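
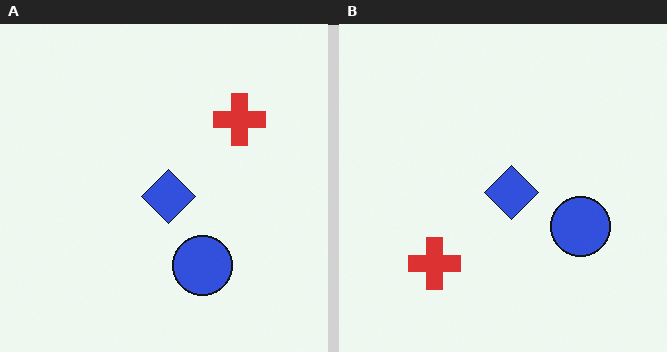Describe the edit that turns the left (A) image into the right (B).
This is the original image transposed (reflected across the top-left ↔ bottom-right diagonal).

Shapes have swapped their row and column positions — what was in the top-right is now in the bottom-left — a diagonal reflection.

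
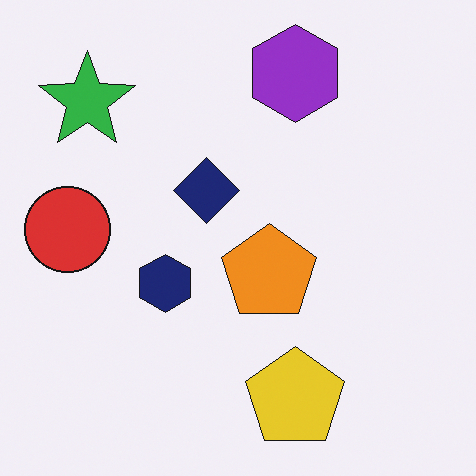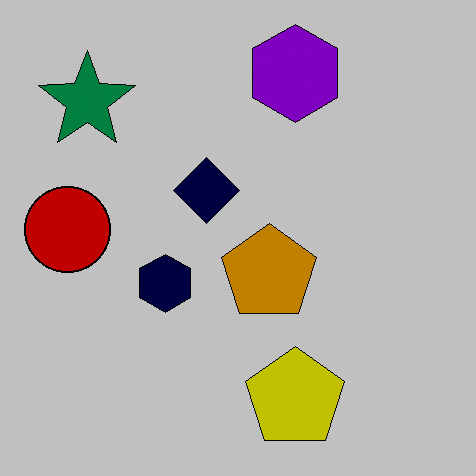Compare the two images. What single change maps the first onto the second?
Heavily posterized to just a handful of flat colors.

Each flat color has snapped to a coarser quantized level — most visibly, the near-white background has dropped to a flat grey.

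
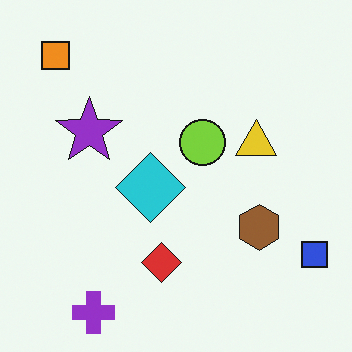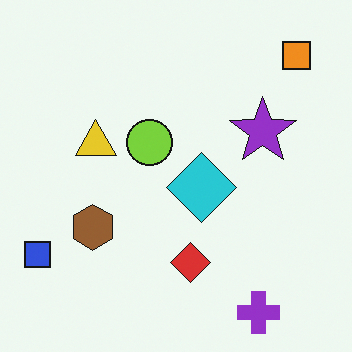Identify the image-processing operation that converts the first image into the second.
The transformation is: flipped horizontally (left ↔ right).

The blue square is in the bottom-right of the first image and the bottom-left of the second — shapes on opposite sides of the vertical midline have swapped in a mirror flip.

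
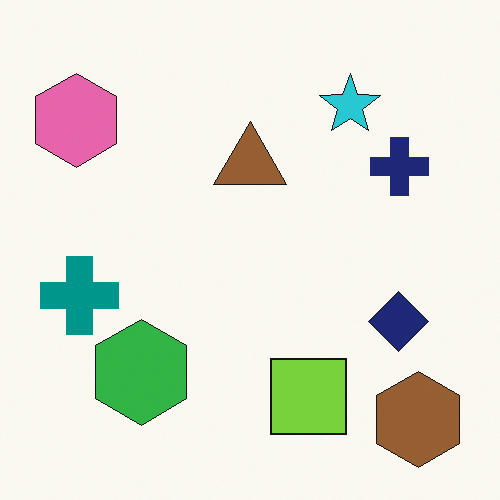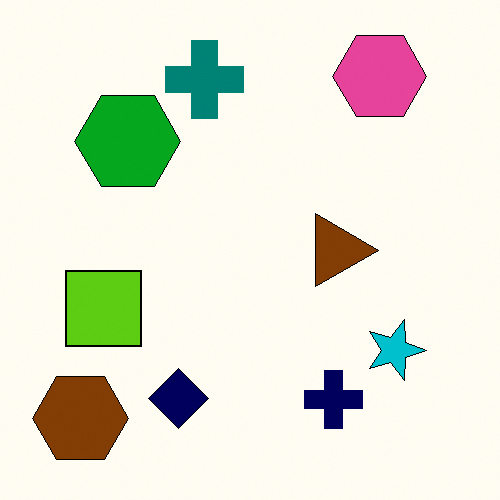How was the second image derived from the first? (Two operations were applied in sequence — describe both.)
It was given slightly increased contrast, then rotated 90° clockwise.

Tones are pushed away from mid-grey across the whole image — a global contrast change. The brown hexagon sits in the bottom-right of the first image and the bottom-left of the second — consistent with a whole-image 90° clockwise rotation.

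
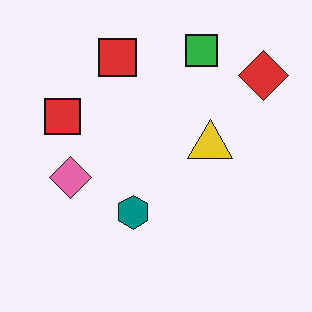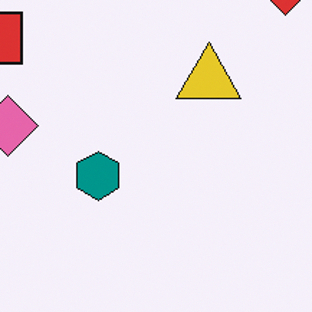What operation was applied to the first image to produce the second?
The image was cropped to a modestly smaller region and rescaled.

The visible shapes are larger and the field of view is narrower; shapes near the original edges may be partly or wholly outside the frame — a crop-and-rescale.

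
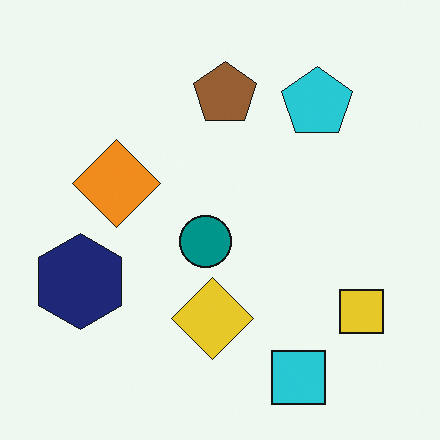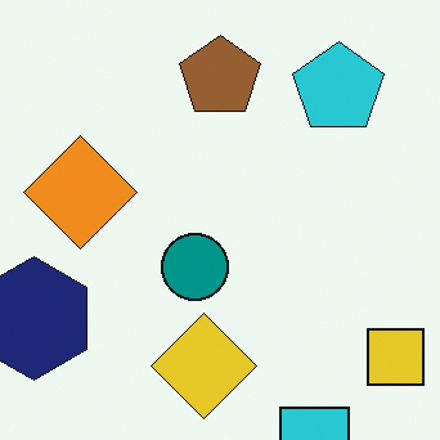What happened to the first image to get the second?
Cropped to a modestly smaller region and rescaled.

The visible shapes are larger and the field of view is narrower; shapes near the original edges may be partly or wholly outside the frame — a crop-and-rescale.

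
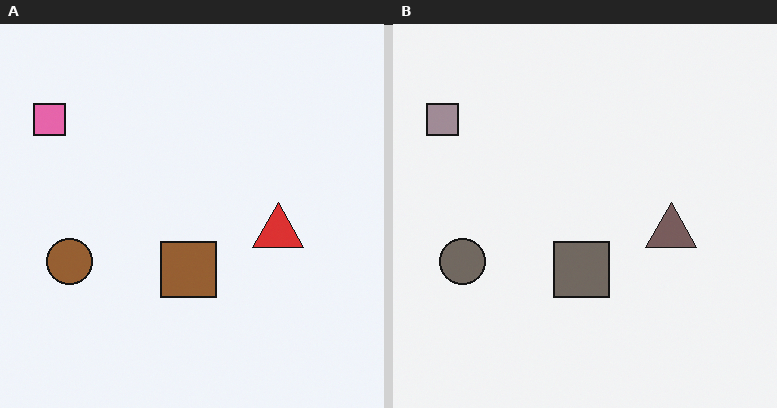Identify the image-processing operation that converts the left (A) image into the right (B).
The image was made much more muted (saturation change).

All colors are more muted and greyish — a global saturation change.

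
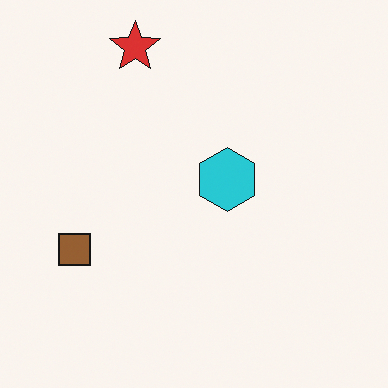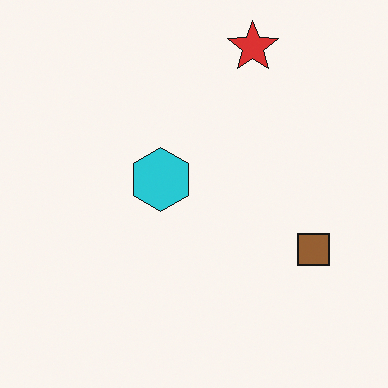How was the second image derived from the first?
It was flipped horizontally (left ↔ right).

The brown square is in the left of the first image and the right of the second — shapes on opposite sides of the vertical midline have swapped in a mirror flip.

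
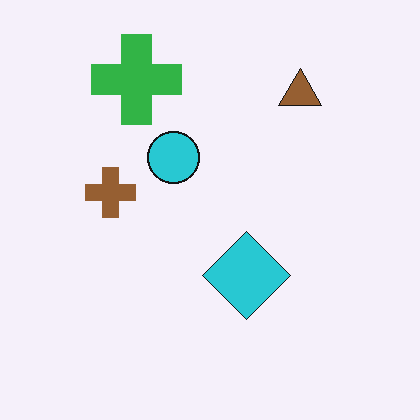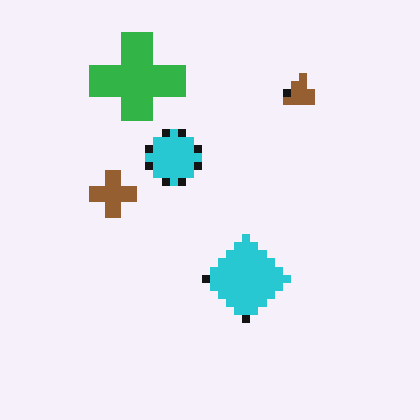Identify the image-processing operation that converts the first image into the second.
The image was pixelated into visible square blocks.

Shapes are reduced to large square blocks; fine edges and outlines are lost — a downscale-then-upscale (mosaic) effect.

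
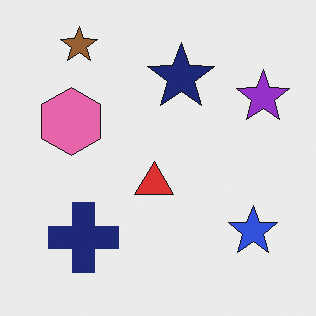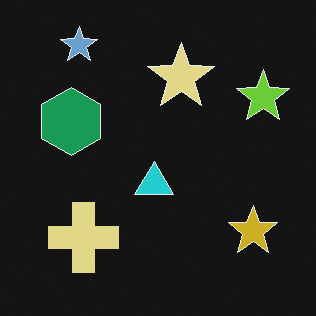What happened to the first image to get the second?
This is the original image color-inverted (negative).

The light background has become dark and every shape's color is its complement — a photographic negative.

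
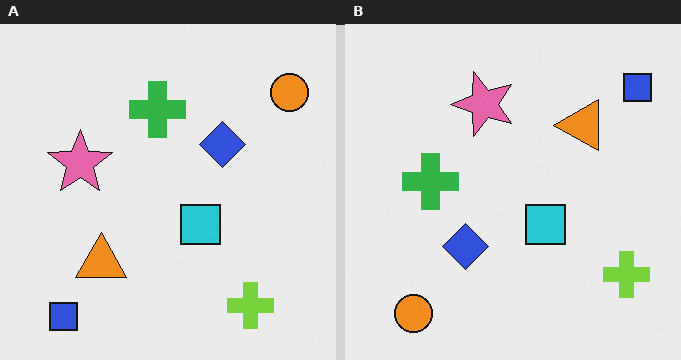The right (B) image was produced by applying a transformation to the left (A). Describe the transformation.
The image was transposed (reflected across the top-left ↔ bottom-right diagonal).

Shapes have swapped their row and column positions — what was in the top-right is now in the bottom-left — a diagonal reflection.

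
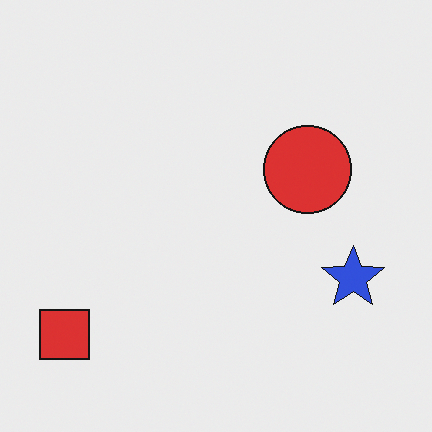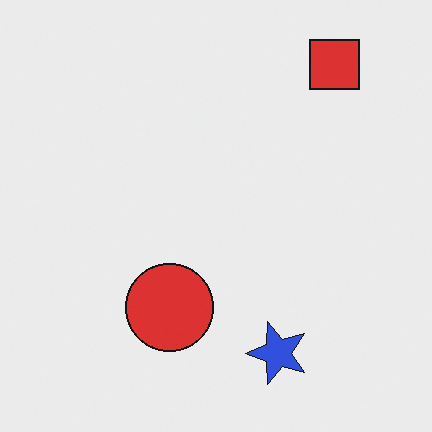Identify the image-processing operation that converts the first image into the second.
The second image is the first transposed (reflected across the top-left ↔ bottom-right diagonal).

Shapes have swapped their row and column positions — what was in the top-right is now in the bottom-left — a diagonal reflection.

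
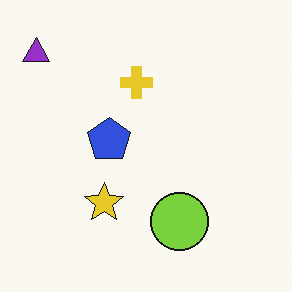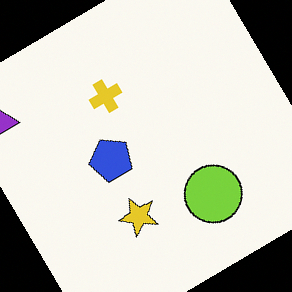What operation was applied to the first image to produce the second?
Rotated counter-clockwise by a large amount — several tens of degrees.

Every shape is tilted by the same angle and the image corners show triangular fill wedges — a whole-image rotation by a non-right angle.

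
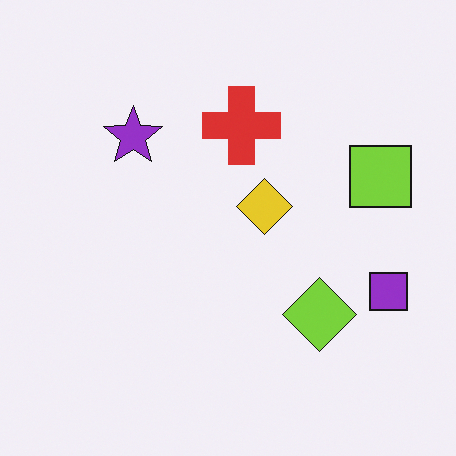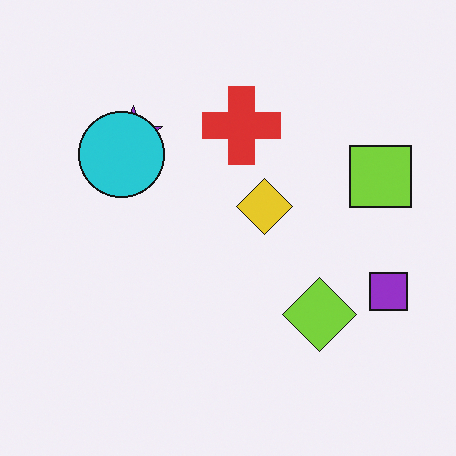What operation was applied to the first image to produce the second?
The image was overlaid with an additional cyan circle.

A cyan circle appears in the second image that is absent from the first.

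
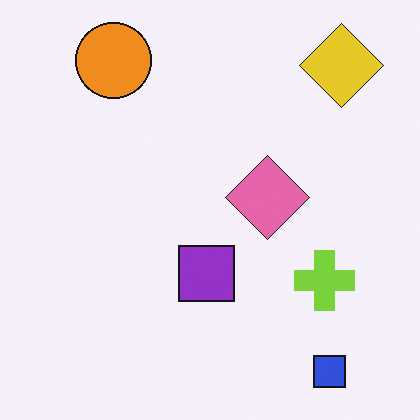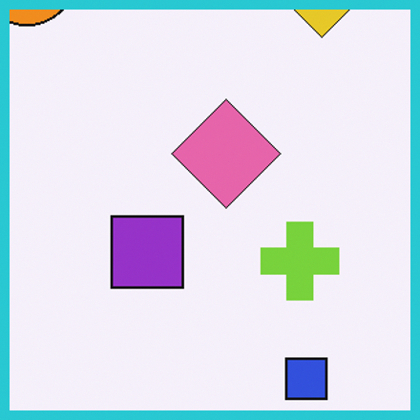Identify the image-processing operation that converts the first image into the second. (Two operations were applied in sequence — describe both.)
The second image is the first cropped to a modestly smaller region and rescaled, then framed with a cyan border.

The visible shapes are larger and the field of view is narrower; shapes near the original edges may be partly or wholly outside the frame — a crop-and-rescale. A solid cyan frame runs around the edge of the second image, with the content slightly shrunk inside it.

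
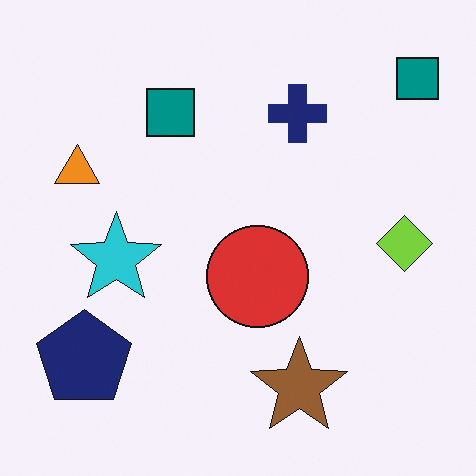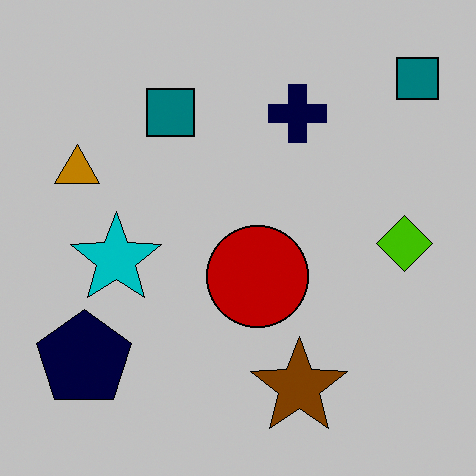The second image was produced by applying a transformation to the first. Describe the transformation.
The transformation is: heavily posterized to just a handful of flat colors.

Each flat color has snapped to a coarser quantized level — most visibly, the near-white background has dropped to a flat grey.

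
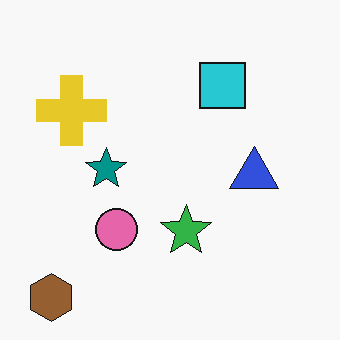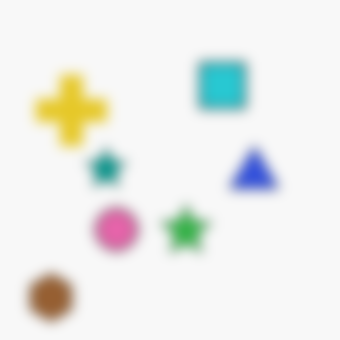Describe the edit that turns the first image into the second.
Strongly gaussian-blurred.

Shape edges and outlines are uniformly softened across the whole image.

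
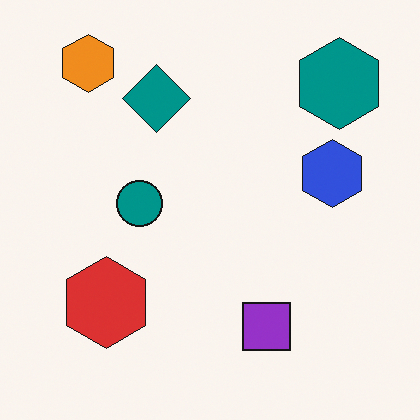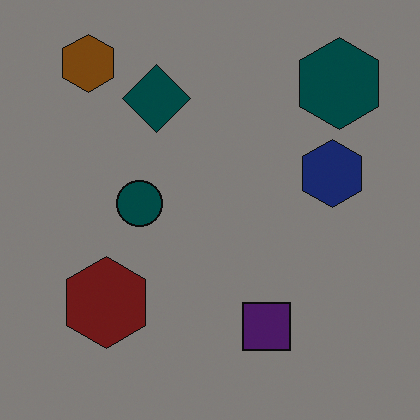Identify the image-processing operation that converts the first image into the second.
The transformation is: darkened a lot.

Every pixel — background and shapes alike — is uniformly darkened.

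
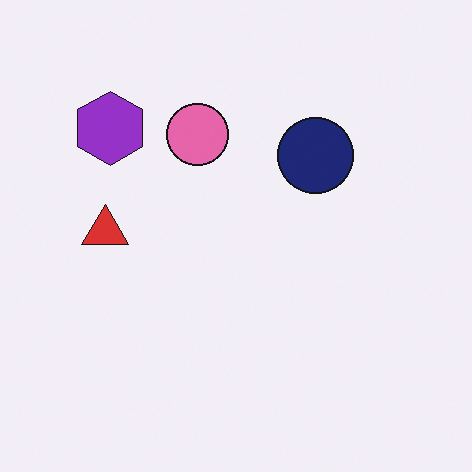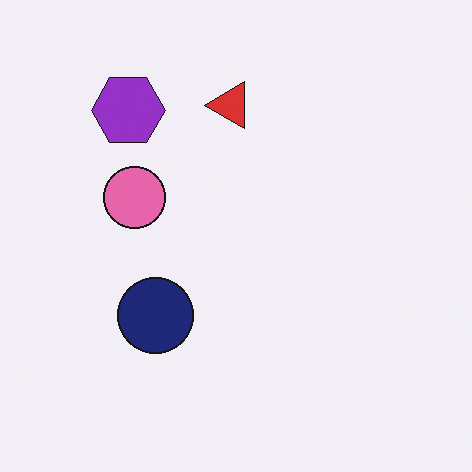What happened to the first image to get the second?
Transposed (reflected across the top-left ↔ bottom-right diagonal).

Shapes have swapped their row and column positions — what was in the top-right is now in the bottom-left — a diagonal reflection.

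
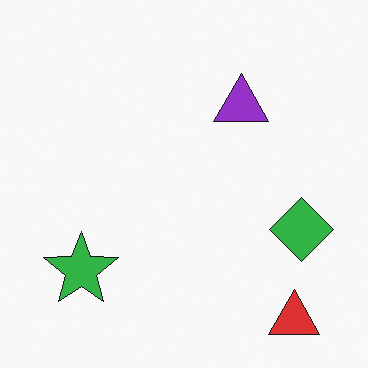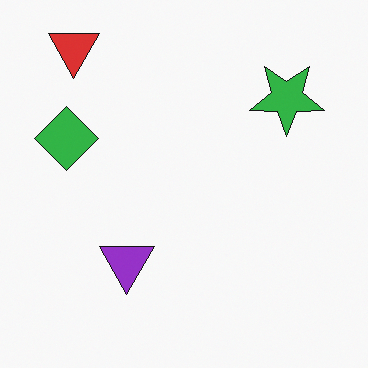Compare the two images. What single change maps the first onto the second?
This is the original image rotated 180°.

The red triangle sits in the bottom-right of the first image and the top-left of the second — consistent with a whole-image 180° rotation.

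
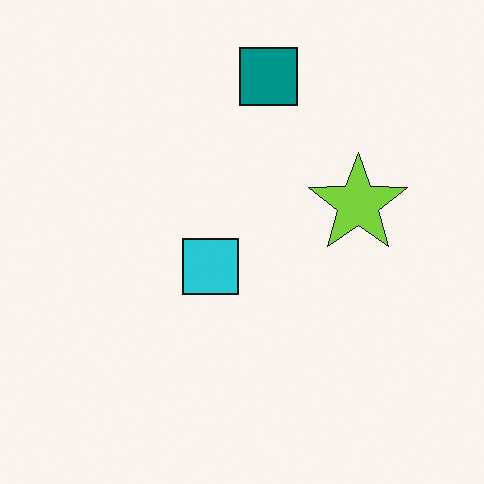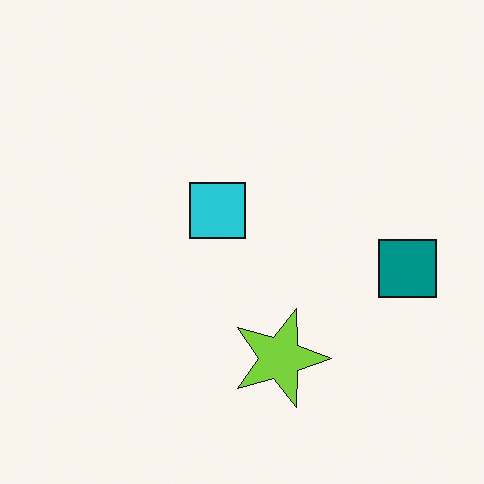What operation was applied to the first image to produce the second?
It was rotated 90° clockwise.

The teal square sits in the top of the first image and the right of the second — consistent with a whole-image 90° clockwise rotation.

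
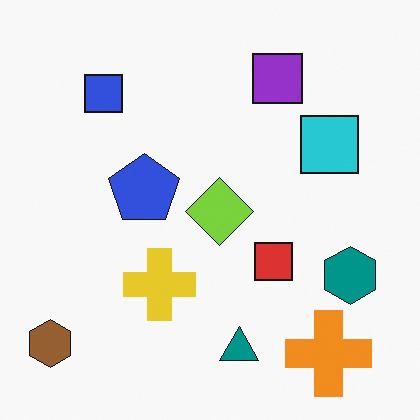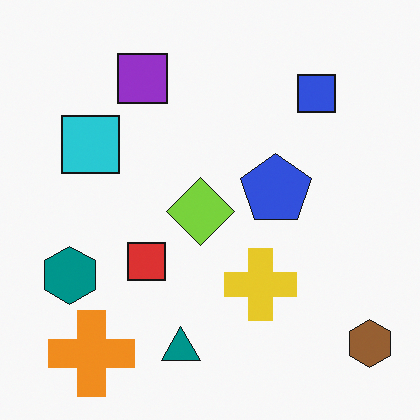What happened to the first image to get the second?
Flipped horizontally (left ↔ right).

The brown hexagon is in the bottom-left of the first image and the bottom-right of the second — shapes on opposite sides of the vertical midline have swapped in a mirror flip.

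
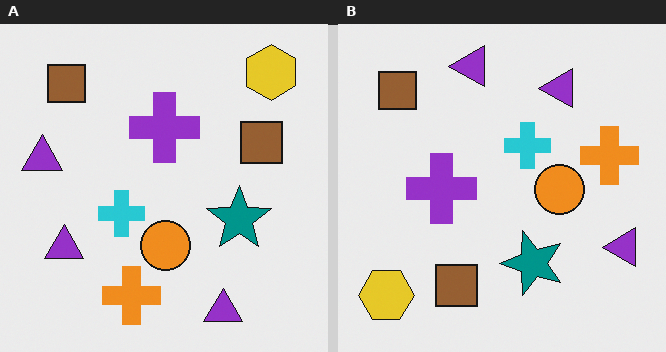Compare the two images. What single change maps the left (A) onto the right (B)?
This is the original image transposed (reflected across the top-left ↔ bottom-right diagonal).

Shapes have swapped their row and column positions — what was in the top-right is now in the bottom-left — a diagonal reflection.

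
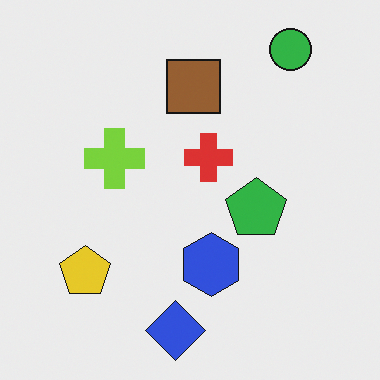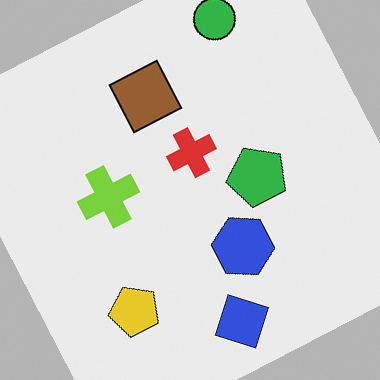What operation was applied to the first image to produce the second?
The second image is the first rotated counter-clockwise by a clearly visible amount.

Every shape is tilted by the same angle and the image corners show triangular fill wedges — a whole-image rotation by a non-right angle.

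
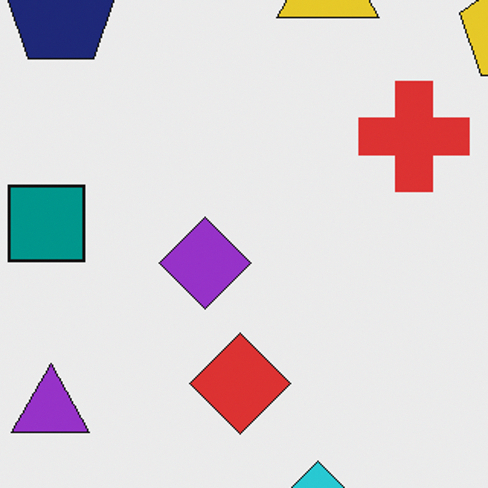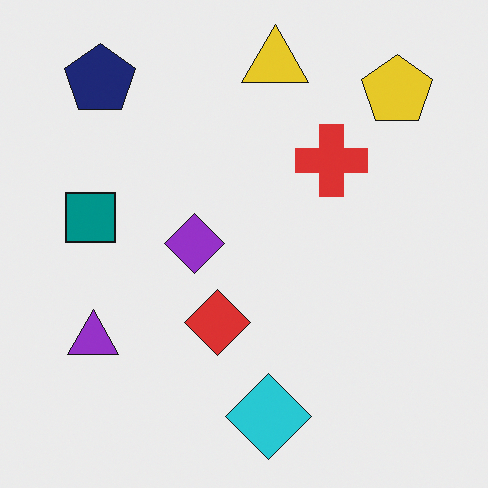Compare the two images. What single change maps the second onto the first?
This is the original image cropped to a modestly smaller region and rescaled.

The visible shapes are larger and the field of view is narrower; shapes near the original edges may be partly or wholly outside the frame — a crop-and-rescale.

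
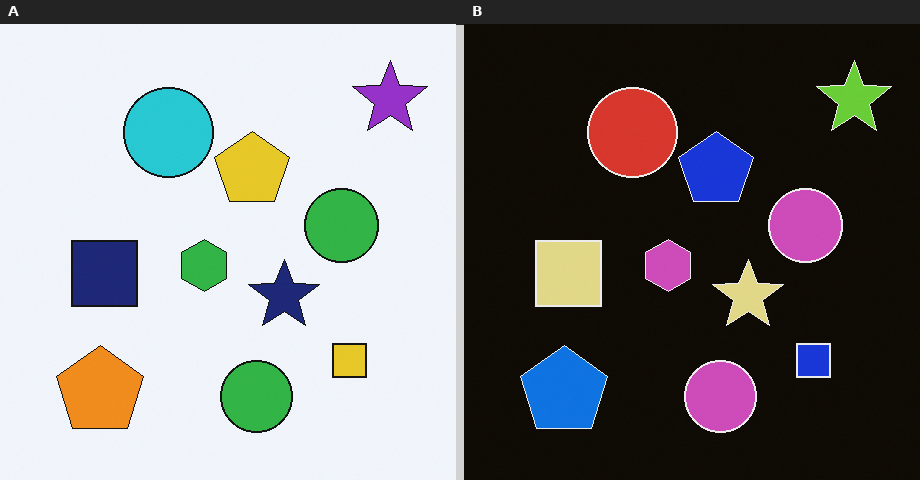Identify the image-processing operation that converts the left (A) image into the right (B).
It was color-inverted (negative).

The light background has become dark and every shape's color is its complement — a photographic negative.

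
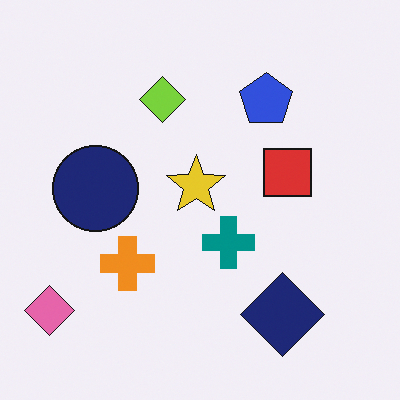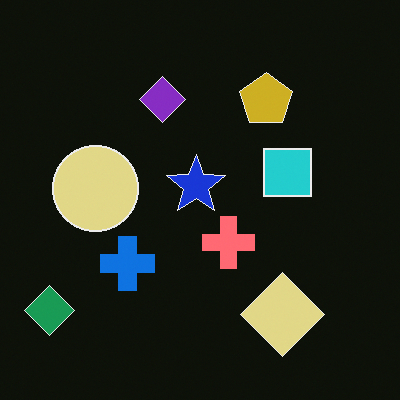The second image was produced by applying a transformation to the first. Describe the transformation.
It was color-inverted (negative).

The light background has become dark and every shape's color is its complement — a photographic negative.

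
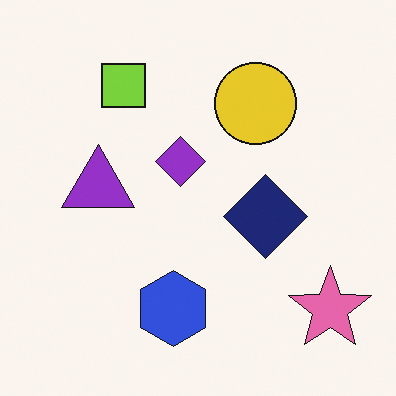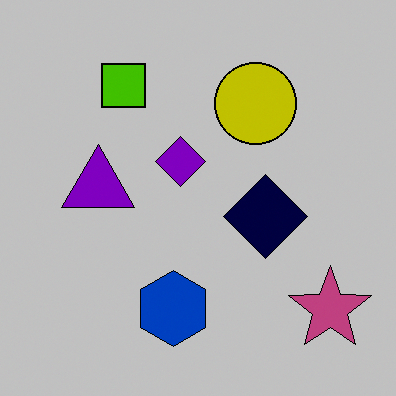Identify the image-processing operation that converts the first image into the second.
This is the original image heavily posterized to just a handful of flat colors.

Each flat color has snapped to a coarser quantized level — most visibly, the near-white background has dropped to a flat grey.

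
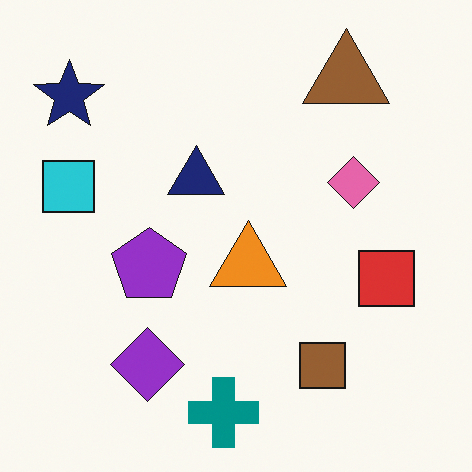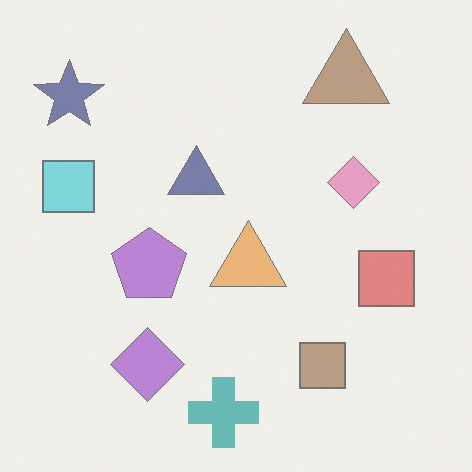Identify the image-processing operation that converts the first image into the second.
The image was washed out (contrast reduced).

Tones are pushed toward mid-grey across the whole image — a global contrast change.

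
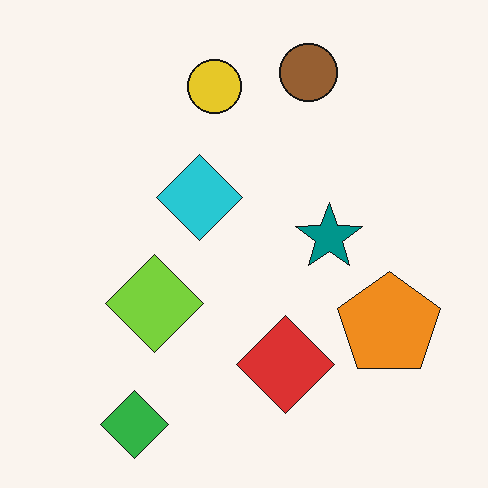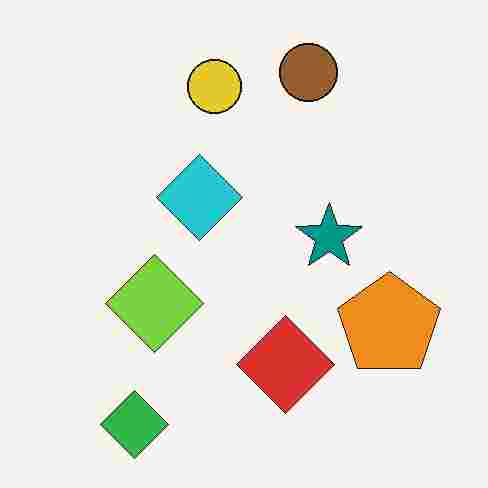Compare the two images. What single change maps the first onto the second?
The second image is the first heavily JPEG-compressed with obvious blocking artifacts.

Blocky 8×8 compression artifacts appear around shape edges and the flat background shows ringing — characteristic JPEG degradation.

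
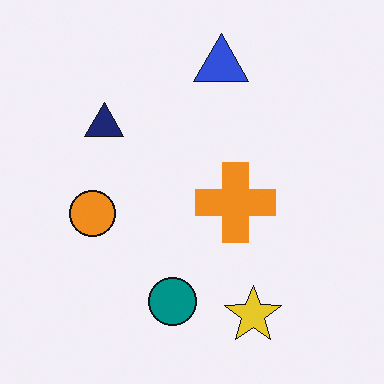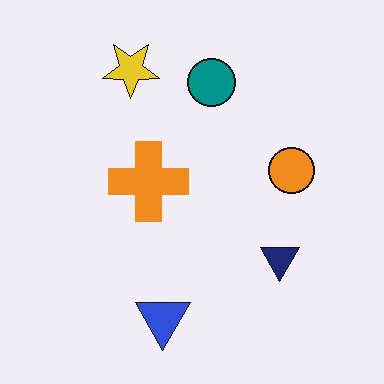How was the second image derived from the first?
Rotated 180°.

The yellow star sits in the bottom of the first image and the top of the second — consistent with a whole-image 180° rotation.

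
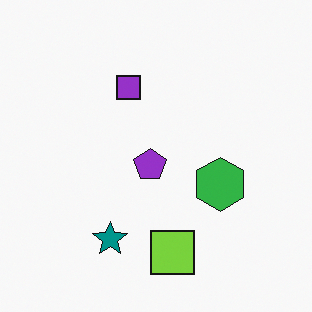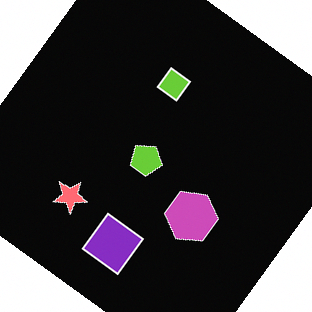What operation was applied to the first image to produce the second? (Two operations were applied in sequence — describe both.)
This is the original image rotated clockwise by a large amount — several tens of degrees, then color-inverted (negative).

Every shape is tilted by the same angle and the image corners show triangular fill wedges — a whole-image rotation by a non-right angle. The light background has become dark and every shape's color is its complement — a photographic negative.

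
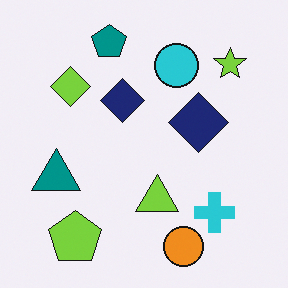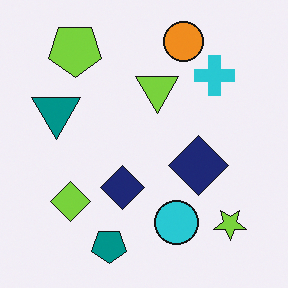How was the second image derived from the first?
The transformation is: flipped vertically (top ↔ bottom).

The orange circle is in the bottom of the first image and the top of the second — shapes on opposite sides of the horizontal midline have swapped in a mirror flip.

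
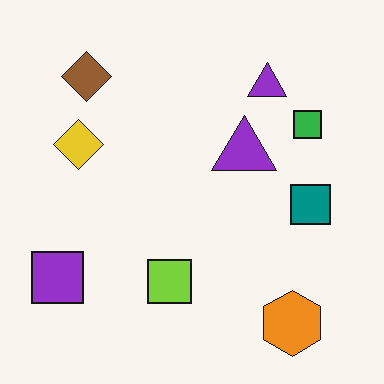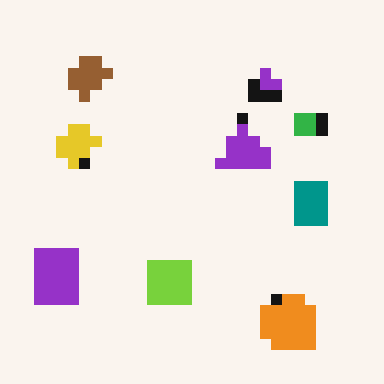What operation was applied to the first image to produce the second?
This is the original image coarsely pixelated.

Shapes are reduced to large square blocks; fine edges and outlines are lost — a downscale-then-upscale (mosaic) effect.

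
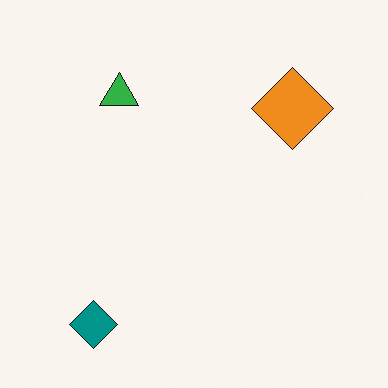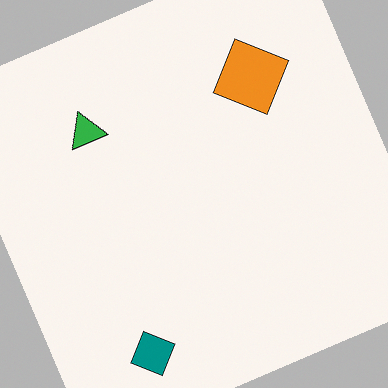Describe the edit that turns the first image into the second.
The image was rotated counter-clockwise by a moderate amount.

Every shape is tilted by the same angle and the image corners show triangular fill wedges — a whole-image rotation by a non-right angle.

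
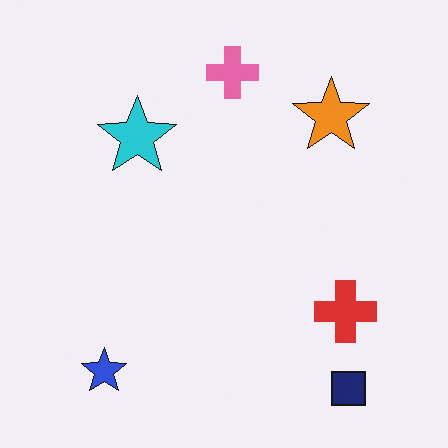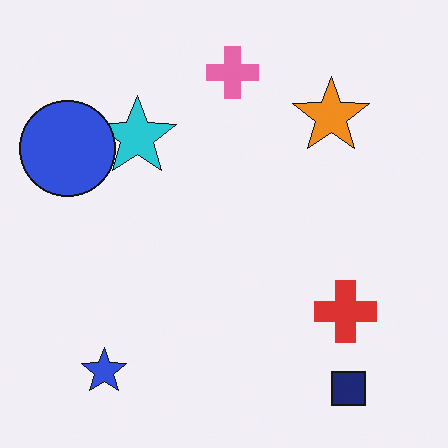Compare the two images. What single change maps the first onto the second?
The transformation is: overlaid with an additional blue circle.

A blue circle appears in the second image that is absent from the first.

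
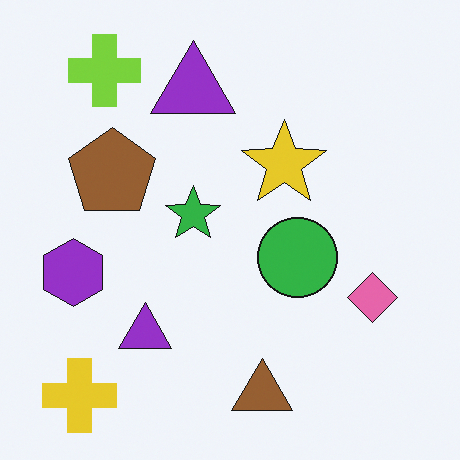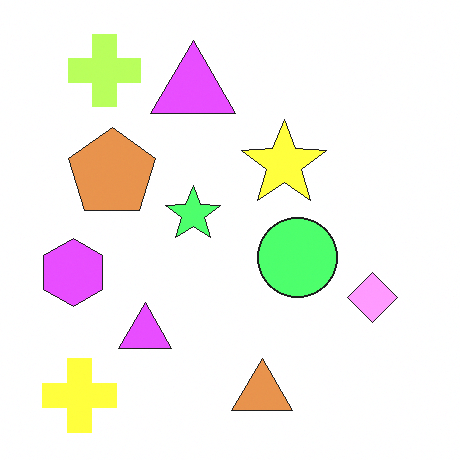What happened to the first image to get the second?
The transformation is: substantially brightened.

Every pixel — background and shapes alike — is uniformly brightened.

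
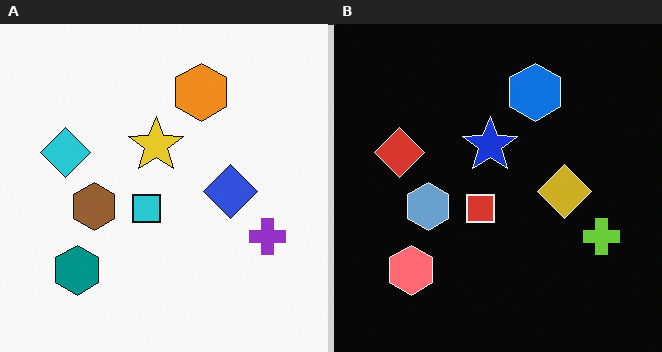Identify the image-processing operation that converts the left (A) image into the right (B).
It was color-inverted (negative).

The light background has become dark and every shape's color is its complement — a photographic negative.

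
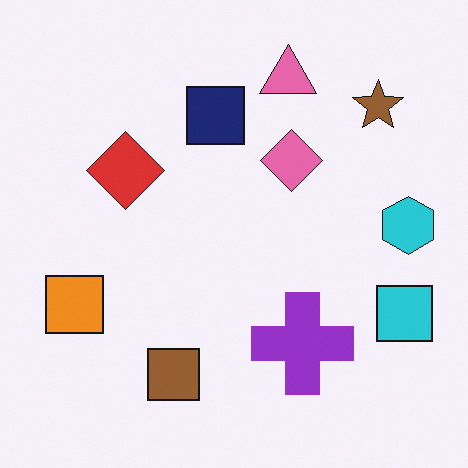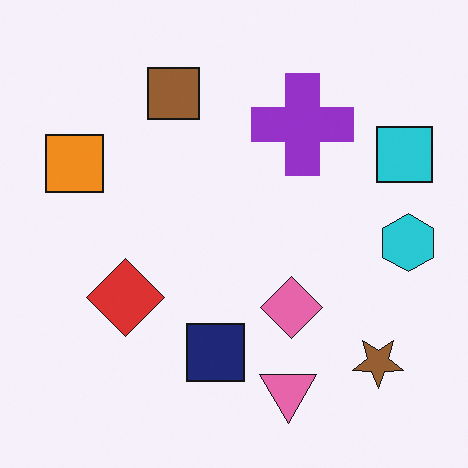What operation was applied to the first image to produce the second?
The second image is the first flipped vertically (top ↔ bottom).

The pink triangle is in the top of the first image and the bottom of the second — shapes on opposite sides of the horizontal midline have swapped in a mirror flip.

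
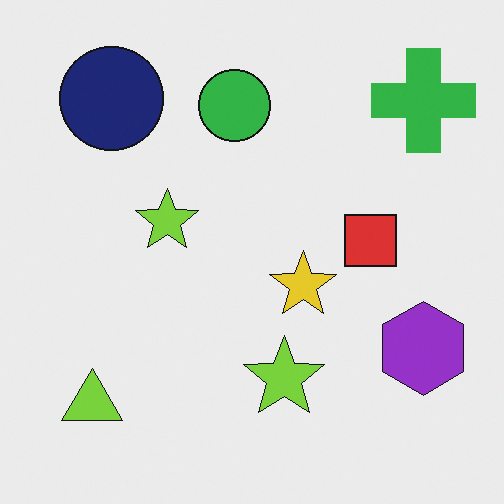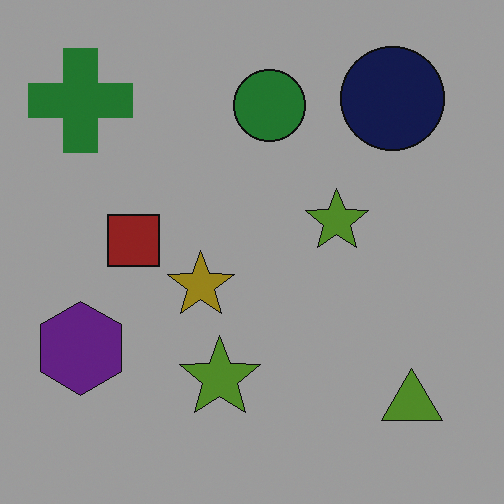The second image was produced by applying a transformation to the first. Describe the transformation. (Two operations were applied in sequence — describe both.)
The image was flipped horizontally (left ↔ right), then substantially darkened.

The purple hexagon is in the bottom-right of the first image and the bottom-left of the second — shapes on opposite sides of the vertical midline have swapped in a mirror flip. Every pixel — background and shapes alike — is uniformly darkened.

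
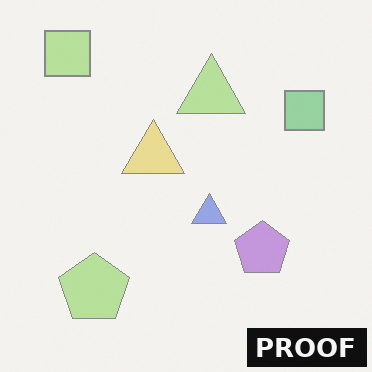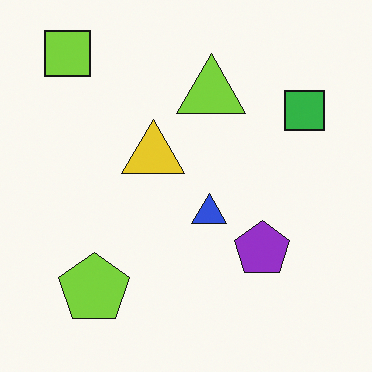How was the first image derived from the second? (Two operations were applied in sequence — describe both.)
This is the original image given much lower contrast, then watermarked with the text "PROOF" in the lower-right corner.

Tones are pushed toward mid-grey across the whole image — a global contrast change. A dark label reading "PROOF" appears in the lower-right corner.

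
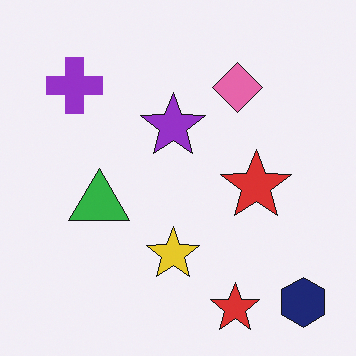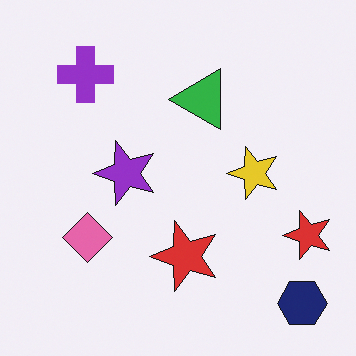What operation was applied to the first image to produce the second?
Transposed (reflected across the top-left ↔ bottom-right diagonal).

Shapes have swapped their row and column positions — what was in the top-right is now in the bottom-left — a diagonal reflection.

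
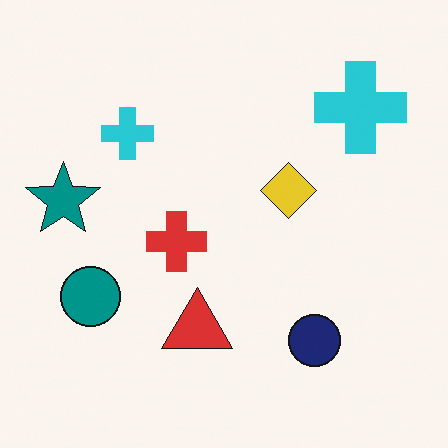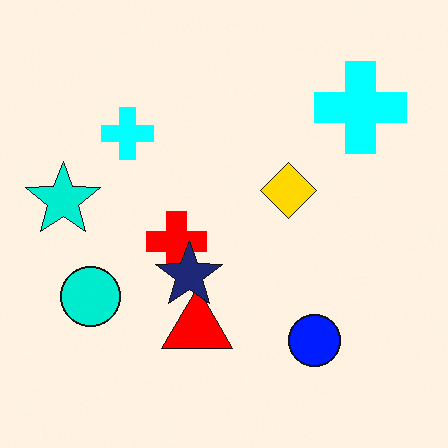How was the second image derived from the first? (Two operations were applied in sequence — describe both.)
This is the original image heavily oversaturated, then overlaid with an additional navy star.

All colors are more vivid — a global saturation change. A navy star appears in the second image that is absent from the first.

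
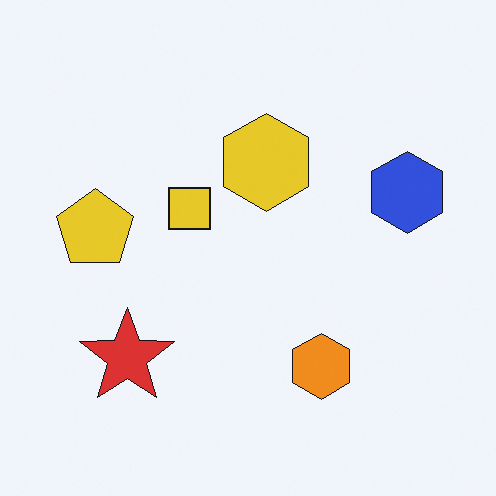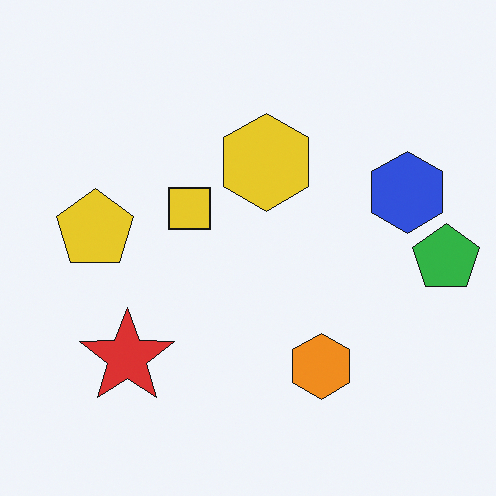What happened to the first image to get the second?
The second image is the first overlaid with an additional green pentagon.

A green pentagon appears in the second image that is absent from the first.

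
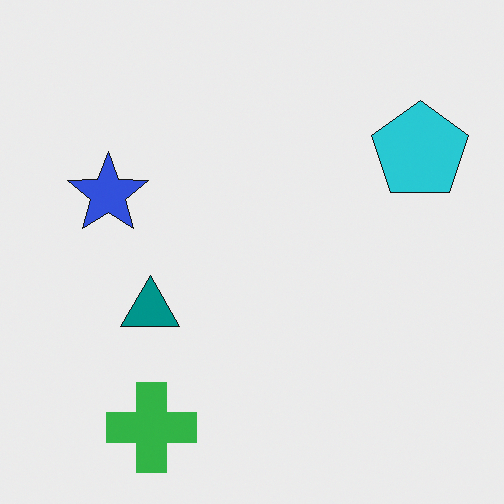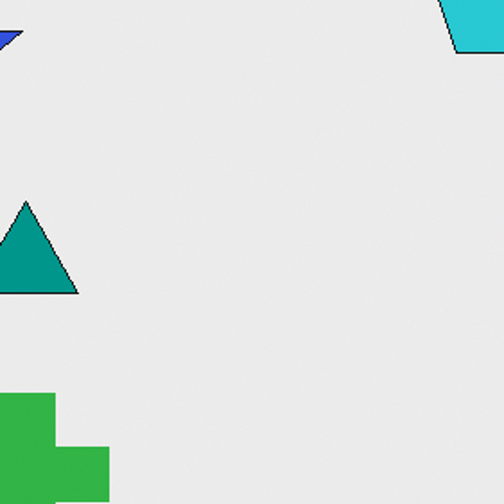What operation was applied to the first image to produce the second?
This is the original image cropped tightly and scaled back up.

The visible shapes are larger and the field of view is narrower; shapes near the original edges may be partly or wholly outside the frame — a crop-and-rescale.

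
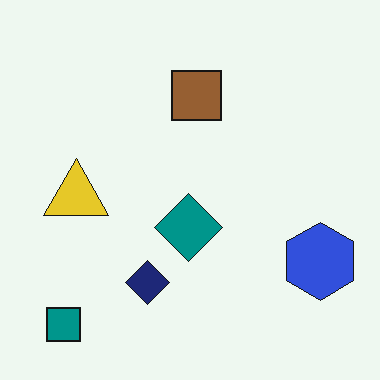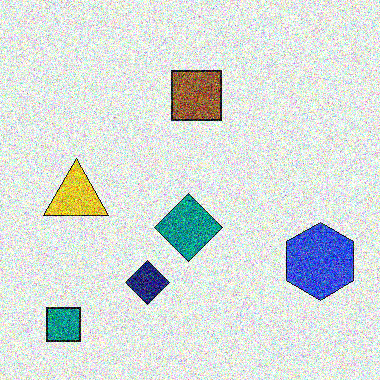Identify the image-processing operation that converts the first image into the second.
This is the original image degraded with heavy additive noise.

Random speckle covers the whole image, including the flat background.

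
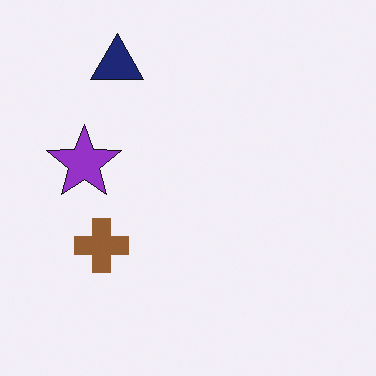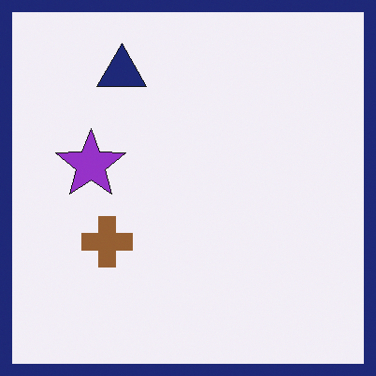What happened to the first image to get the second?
This is the original image framed with a navy border.

A solid navy frame runs around the edge of the second image, with the content slightly shrunk inside it.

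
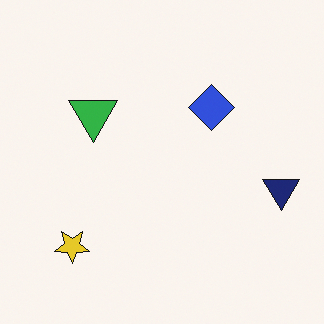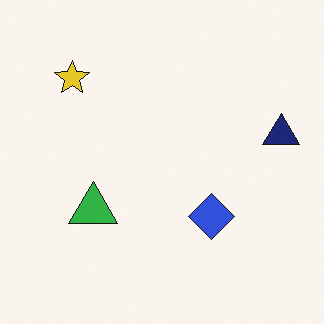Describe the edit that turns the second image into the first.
The first image is the second flipped vertically (top ↔ bottom).

The yellow star is in the top-left of the second image and the bottom-left of the first — shapes on opposite sides of the horizontal midline have swapped in a mirror flip.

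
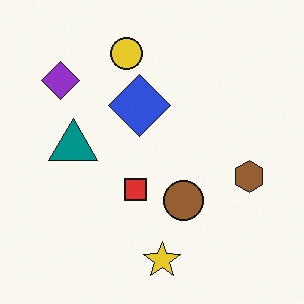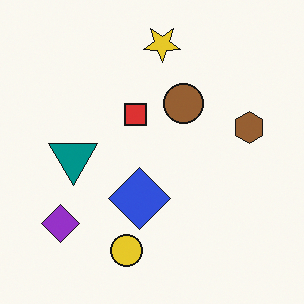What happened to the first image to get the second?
The image was flipped vertically (top ↔ bottom).

The yellow star is in the bottom of the first image and the top of the second — shapes on opposite sides of the horizontal midline have swapped in a mirror flip.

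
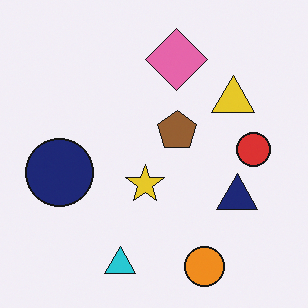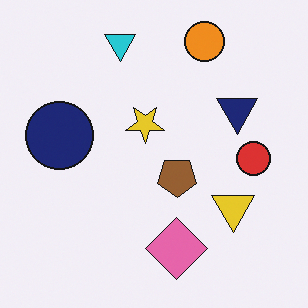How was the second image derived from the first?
This is the original image flipped vertically (top ↔ bottom).

The orange circle is in the bottom of the first image and the top of the second — shapes on opposite sides of the horizontal midline have swapped in a mirror flip.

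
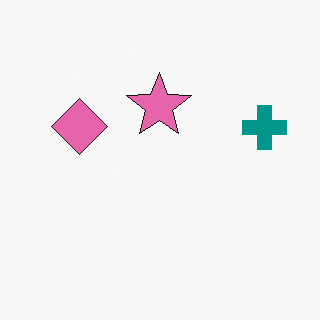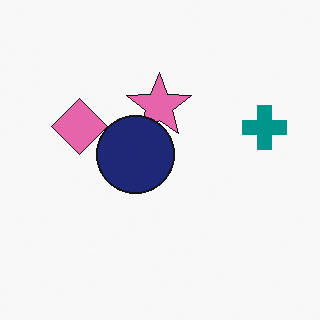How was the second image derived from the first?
This is the original image overlaid with an additional navy circle.

A navy circle appears in the second image that is absent from the first.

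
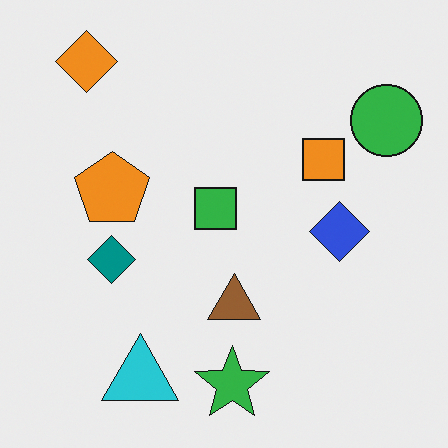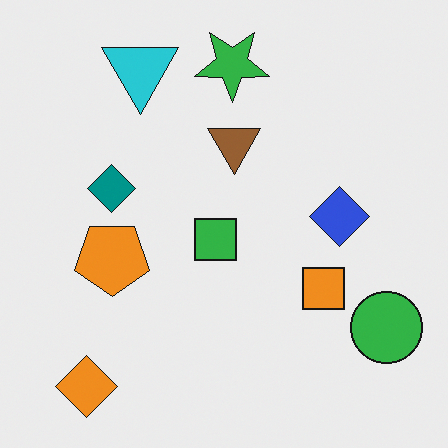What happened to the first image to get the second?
The second image is the first flipped vertically (top ↔ bottom).

The orange diamond is in the top-left of the first image and the bottom-left of the second — shapes on opposite sides of the horizontal midline have swapped in a mirror flip.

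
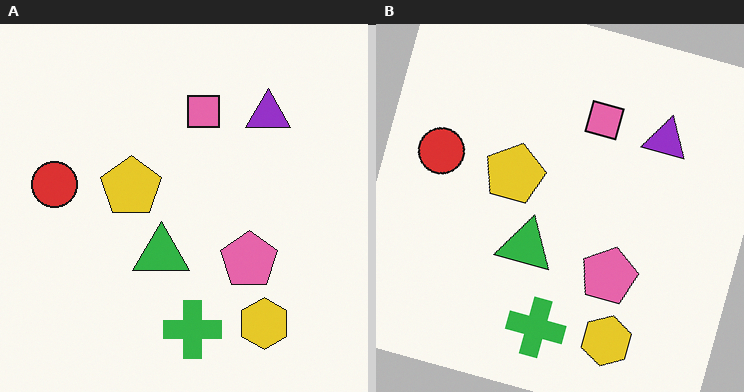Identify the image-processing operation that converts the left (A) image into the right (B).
The transformation is: rotated clockwise by a clearly visible amount.

Every shape is tilted by the same angle and the image corners show triangular fill wedges — a whole-image rotation by a non-right angle.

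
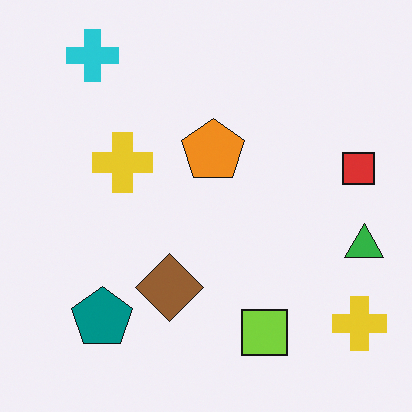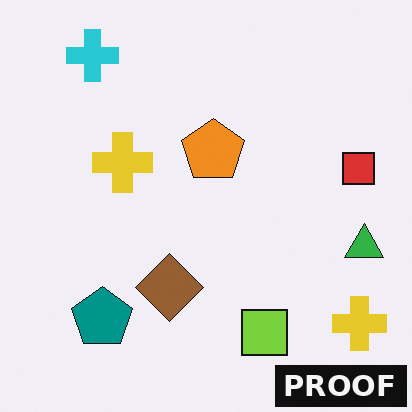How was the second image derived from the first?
This is the original image watermarked with the text "PROOF" in the lower-right corner.

A dark label reading "PROOF" appears in the lower-right corner.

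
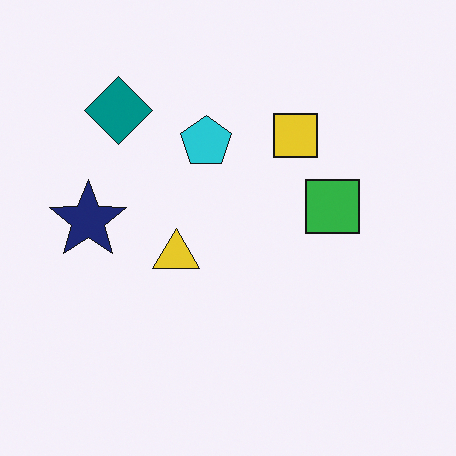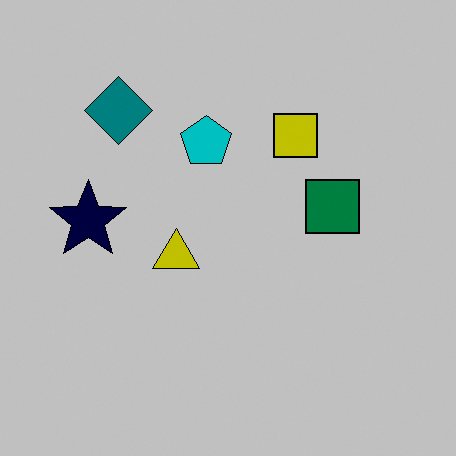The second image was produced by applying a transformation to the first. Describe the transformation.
Heavily posterized to just a handful of flat colors.

Each flat color has snapped to a coarser quantized level — most visibly, the near-white background has dropped to a flat grey.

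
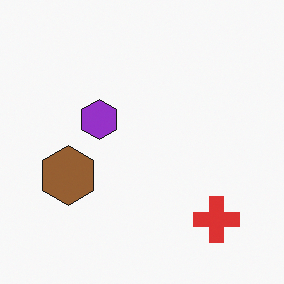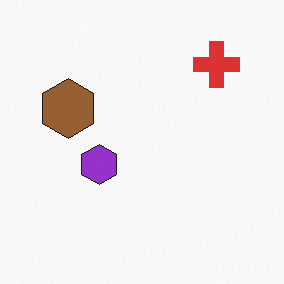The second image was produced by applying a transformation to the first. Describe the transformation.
The second image is the first flipped vertically (top ↔ bottom).

The red cross is in the bottom-right of the first image and the top-right of the second — shapes on opposite sides of the horizontal midline have swapped in a mirror flip.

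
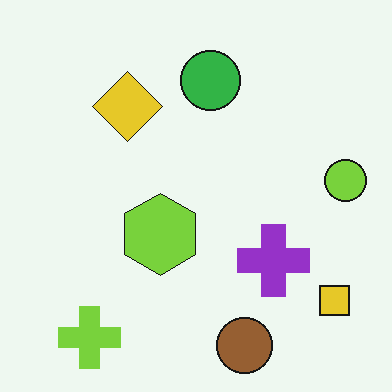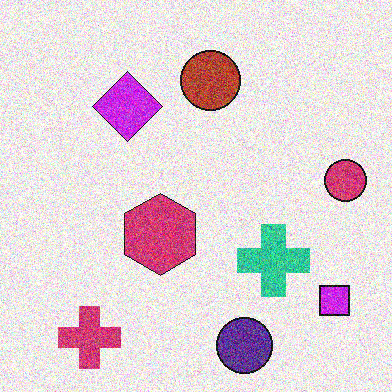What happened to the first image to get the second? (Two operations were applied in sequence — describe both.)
This is the original image hue-shifted by a large amount, then degraded with a thick layer of grain.

Every shape's color has rotated by the same amount around the hue wheel — a uniform hue shift. Random speckle covers the whole image, including the flat background.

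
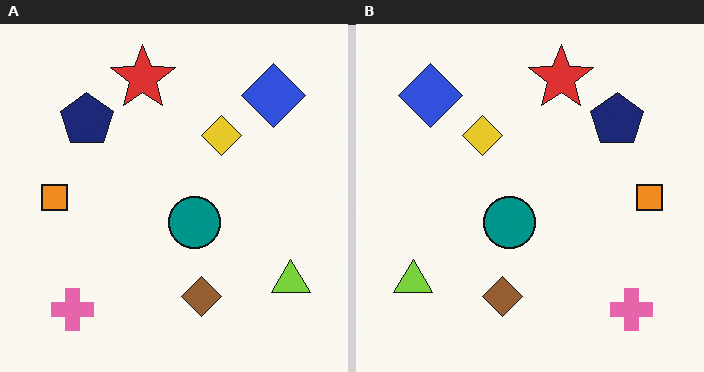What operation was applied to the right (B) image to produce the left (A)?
It was flipped horizontally (left ↔ right).

The orange square is in the right of the right (B) image and the left of the left (A) — shapes on opposite sides of the vertical midline have swapped in a mirror flip.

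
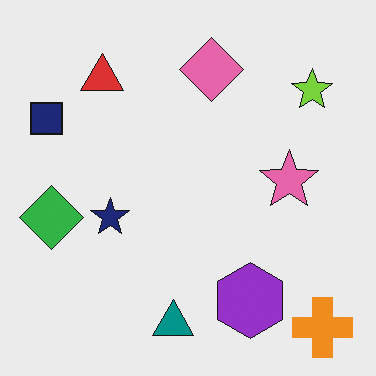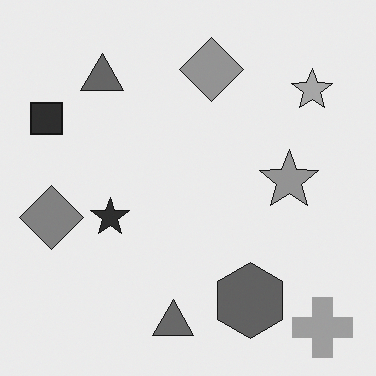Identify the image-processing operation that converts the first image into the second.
The transformation is: converted to grayscale.

All color is removed — every shape is now a shade of grey.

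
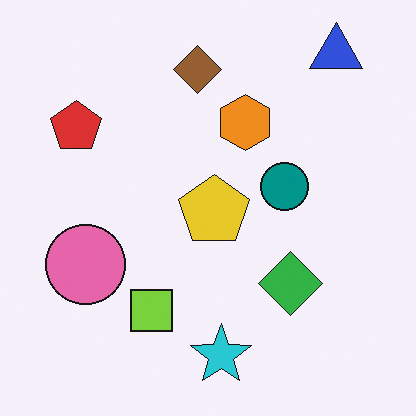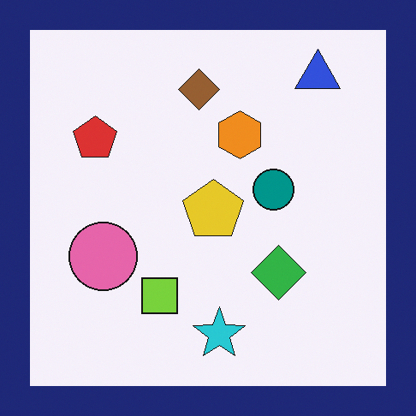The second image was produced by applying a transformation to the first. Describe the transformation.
Framed with a navy border.

A solid navy frame runs around the edge of the second image, with the content slightly shrunk inside it.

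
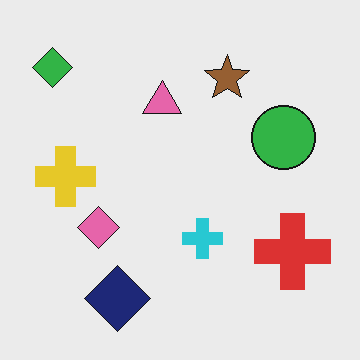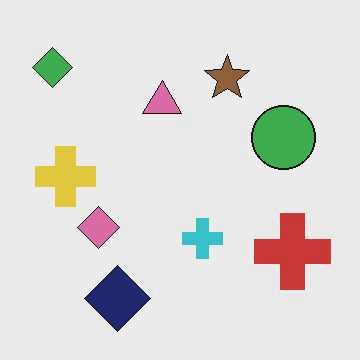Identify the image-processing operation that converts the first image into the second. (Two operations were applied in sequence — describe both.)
The transformation is: given moderate JPEG compression, then slightly desaturated.

Blocky 8×8 compression artifacts appear around shape edges and the flat background shows ringing — characteristic JPEG degradation. All colors are more muted and greyish — a global saturation change.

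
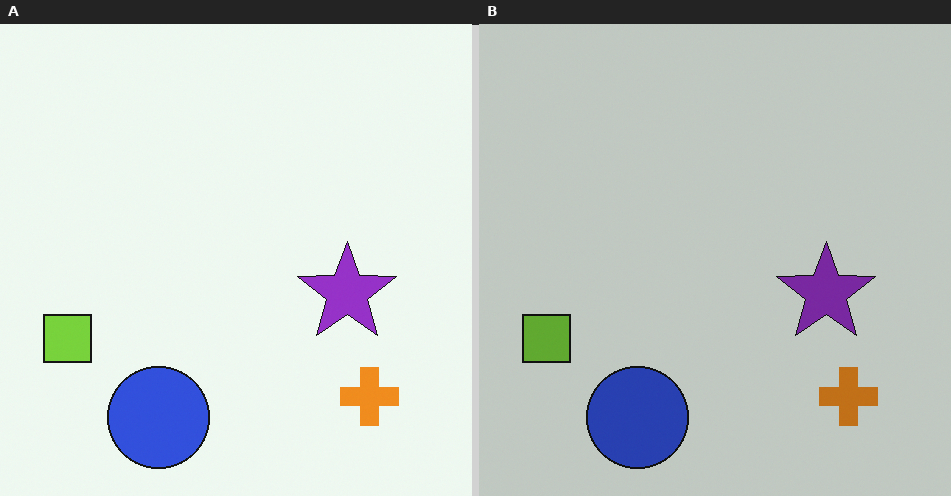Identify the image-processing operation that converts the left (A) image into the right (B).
The transformation is: darkened a little.

Every pixel — background and shapes alike — is uniformly darkened.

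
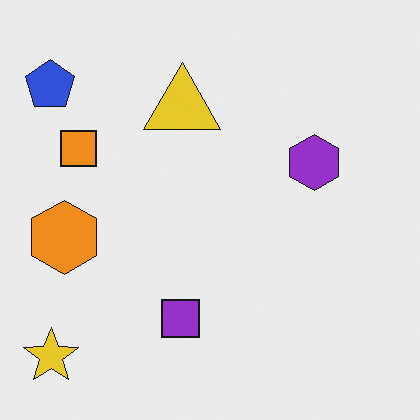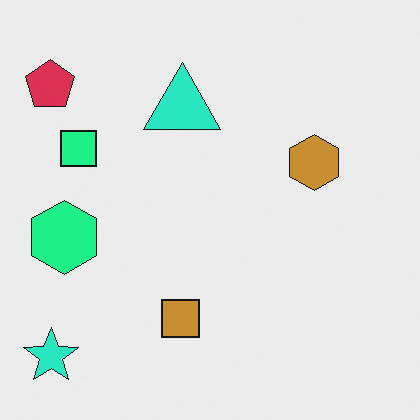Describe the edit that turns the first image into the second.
The second image is the first hue-shifted through roughly a third of the color wheel.

Every shape's color has rotated by the same amount around the hue wheel — a uniform hue shift.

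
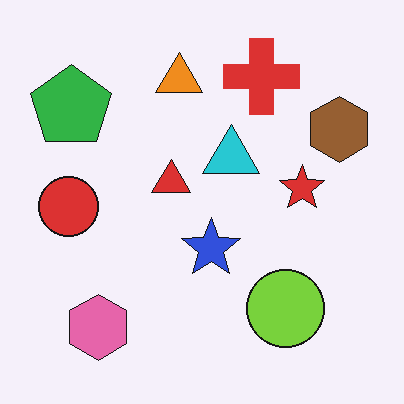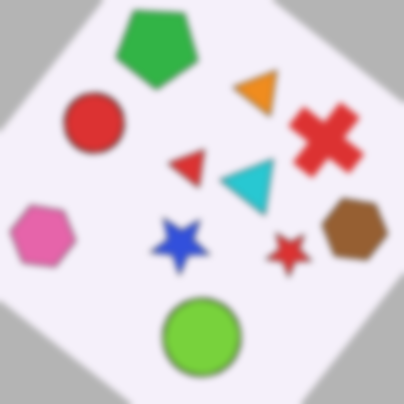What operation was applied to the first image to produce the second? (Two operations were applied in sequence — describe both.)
This is the original image rotated clockwise by a large amount — several tens of degrees, then noticeably gaussian-blurred.

Every shape is tilted by the same angle and the image corners show triangular fill wedges — a whole-image rotation by a non-right angle. Shape edges and outlines are uniformly softened across the whole image.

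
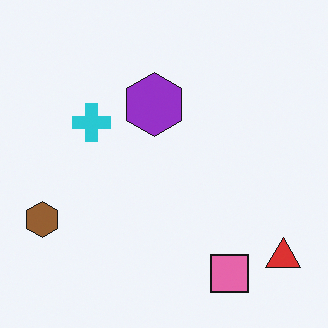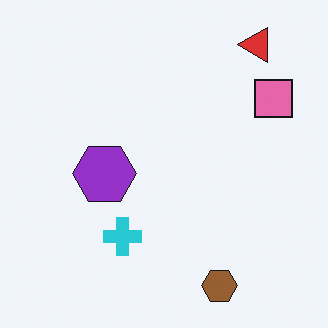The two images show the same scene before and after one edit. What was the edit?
The transformation is: rotated 90° counter-clockwise.

The red triangle sits in the bottom-right of the first image and the top-right of the second — consistent with a whole-image 90° counter-clockwise rotation.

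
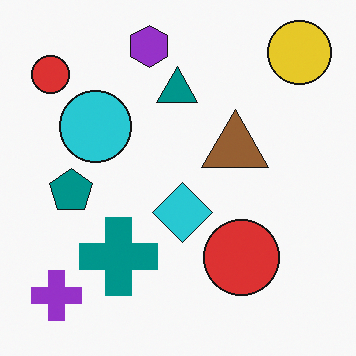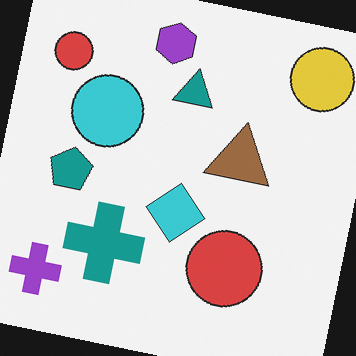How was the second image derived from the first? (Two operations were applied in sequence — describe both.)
The second image is the first rotated clockwise by a few degrees, then given slightly reduced contrast.

Every shape is tilted by the same angle and the image corners show triangular fill wedges — a whole-image rotation by a non-right angle. Tones are pushed toward mid-grey across the whole image — a global contrast change.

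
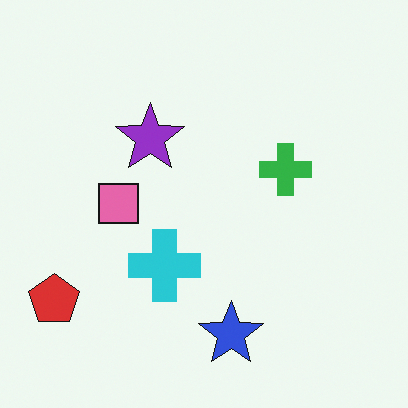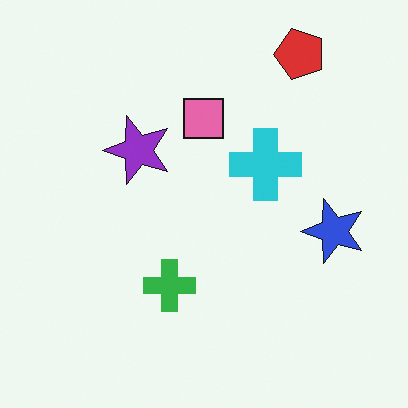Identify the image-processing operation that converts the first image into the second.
The transformation is: transposed (reflected across the top-left ↔ bottom-right diagonal).

Shapes have swapped their row and column positions — what was in the top-right is now in the bottom-left — a diagonal reflection.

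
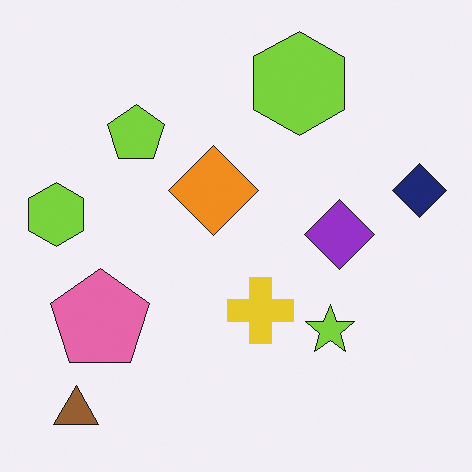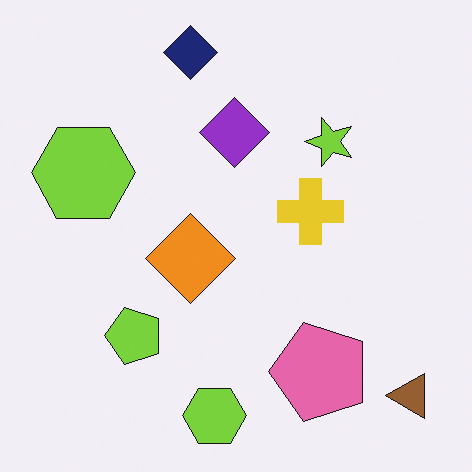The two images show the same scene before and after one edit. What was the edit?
The second image is the first rotated 90° counter-clockwise.

The brown triangle sits in the bottom-left of the first image and the bottom-right of the second — consistent with a whole-image 90° counter-clockwise rotation.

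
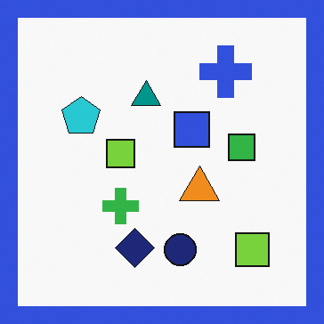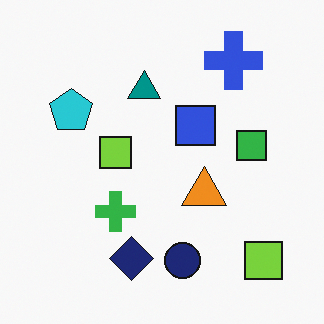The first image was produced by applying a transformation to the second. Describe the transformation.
The image was framed with a blue border.

A solid blue frame runs around the edge of the first image, with the content slightly shrunk inside it.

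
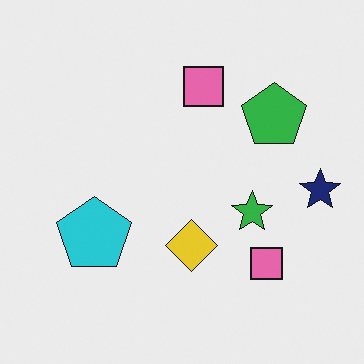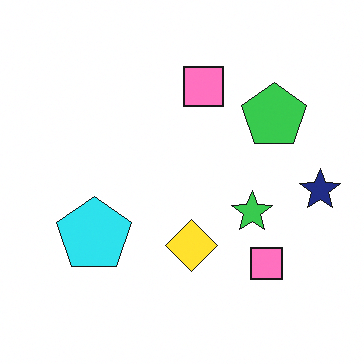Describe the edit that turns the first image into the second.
Slightly brightened.

Every pixel — background and shapes alike — is uniformly brightened.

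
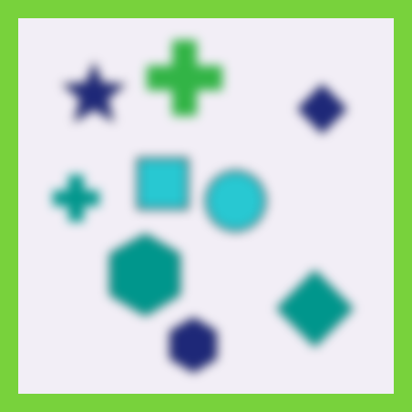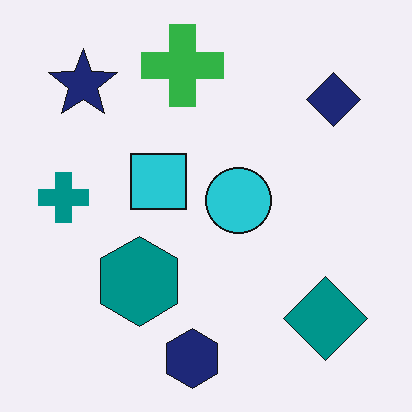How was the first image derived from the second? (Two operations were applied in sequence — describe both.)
The transformation is: strongly gaussian-blurred, then framed with a lime border.

Shape edges and outlines are uniformly softened across the whole image. A solid lime frame runs around the edge of the first image, with the content slightly shrunk inside it.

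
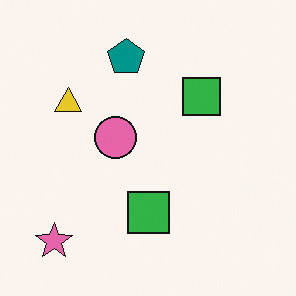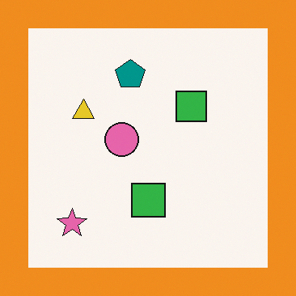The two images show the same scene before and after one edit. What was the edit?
The transformation is: framed with a orange border.

A solid orange frame runs around the edge of the second image, with the content slightly shrunk inside it.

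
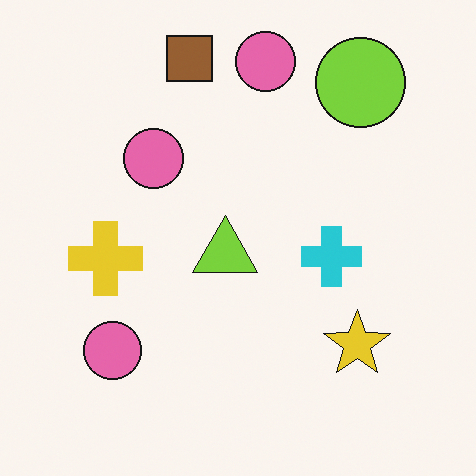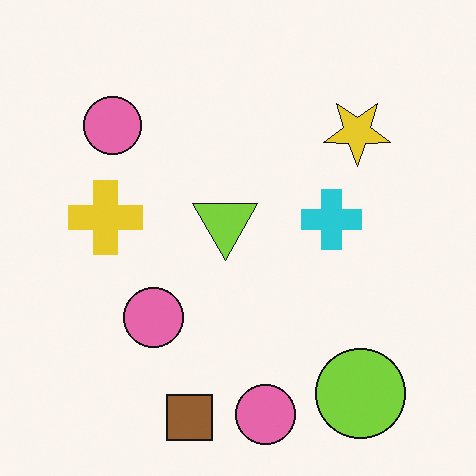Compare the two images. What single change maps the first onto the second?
Flipped vertically (top ↔ bottom).

The brown square is in the top of the first image and the bottom of the second — shapes on opposite sides of the horizontal midline have swapped in a mirror flip.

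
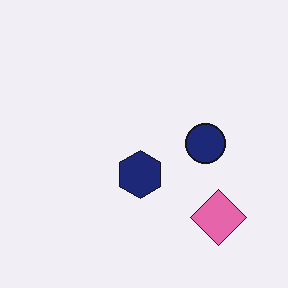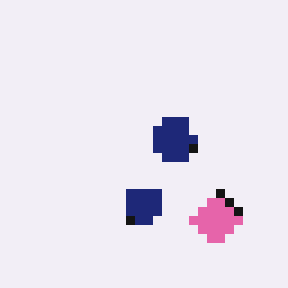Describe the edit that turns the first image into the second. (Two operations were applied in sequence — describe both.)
The second image is the first transposed (reflected across the top-left ↔ bottom-right diagonal), then coarsely pixelated.

Shapes have swapped their row and column positions — what was in the top-right is now in the bottom-left — a diagonal reflection. Shapes are reduced to large square blocks; fine edges and outlines are lost — a downscale-then-upscale (mosaic) effect.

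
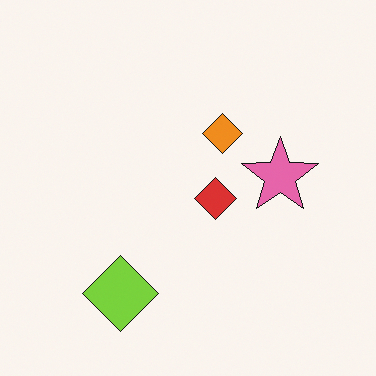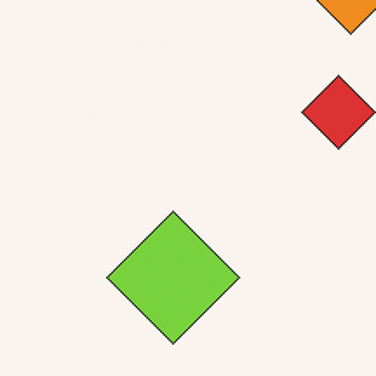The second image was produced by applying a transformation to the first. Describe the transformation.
The image was cropped to a noticeably smaller region and rescaled.

The visible shapes are larger and the field of view is narrower; shapes near the original edges may be partly or wholly outside the frame — a crop-and-rescale.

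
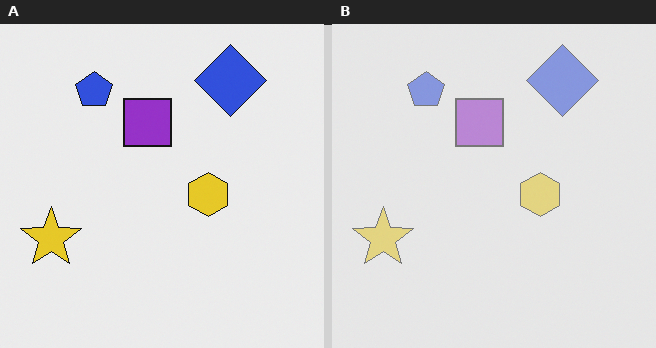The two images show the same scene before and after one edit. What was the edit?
Given much lower contrast.

Tones are pushed toward mid-grey across the whole image — a global contrast change.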